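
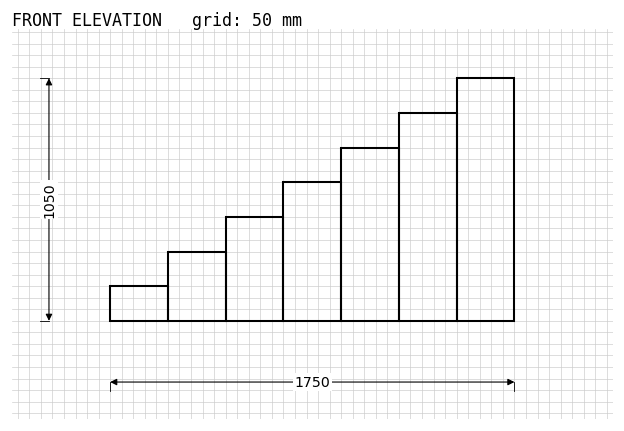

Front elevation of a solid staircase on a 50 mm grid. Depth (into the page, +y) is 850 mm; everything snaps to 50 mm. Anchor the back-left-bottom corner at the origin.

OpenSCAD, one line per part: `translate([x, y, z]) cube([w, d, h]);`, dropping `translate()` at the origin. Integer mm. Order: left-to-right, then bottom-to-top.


cube([250, 850, 150]);
translate([250, 0, 0]) cube([250, 850, 300]);
translate([500, 0, 0]) cube([250, 850, 450]);
translate([750, 0, 0]) cube([250, 850, 600]);
translate([1000, 0, 0]) cube([250, 850, 750]);
translate([1250, 0, 0]) cube([250, 850, 900]);
translate([1500, 0, 0]) cube([250, 850, 1050]);


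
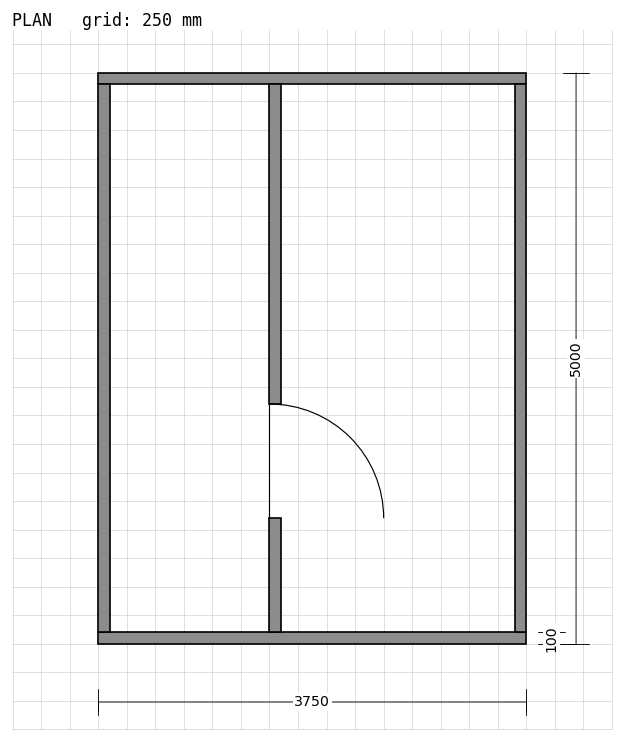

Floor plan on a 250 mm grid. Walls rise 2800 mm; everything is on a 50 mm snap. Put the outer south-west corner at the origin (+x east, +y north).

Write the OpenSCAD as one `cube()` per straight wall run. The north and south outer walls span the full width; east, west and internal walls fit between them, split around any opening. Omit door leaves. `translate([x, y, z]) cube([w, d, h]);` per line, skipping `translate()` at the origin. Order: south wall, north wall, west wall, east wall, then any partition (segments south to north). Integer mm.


cube([3750, 100, 2800]);
translate([0, 4900, 0]) cube([3750, 100, 2800]);
translate([0, 100, 0]) cube([100, 4800, 2800]);
translate([3650, 100, 0]) cube([100, 4800, 2800]);
translate([1500, 100, 0]) cube([100, 1000, 2800]);
translate([1500, 2100, 0]) cube([100, 2800, 2800]);


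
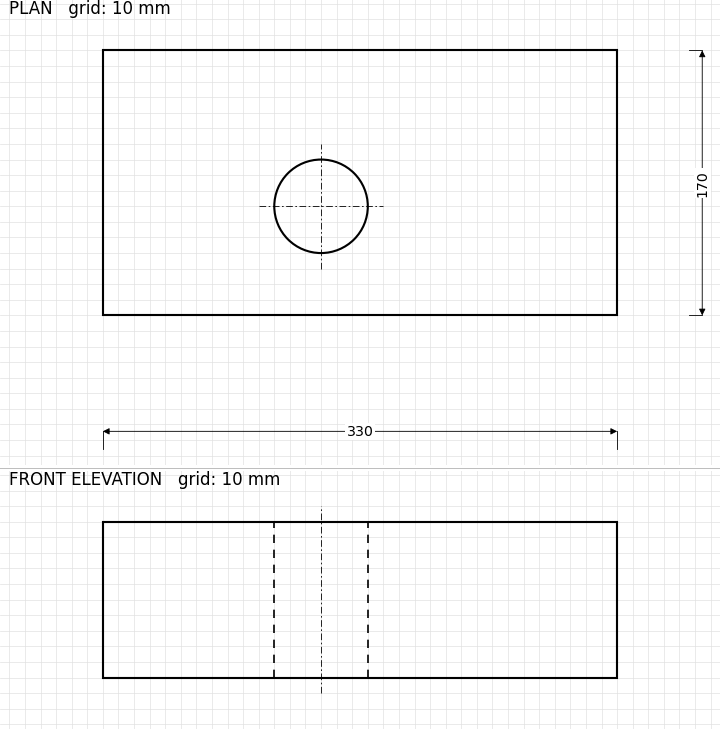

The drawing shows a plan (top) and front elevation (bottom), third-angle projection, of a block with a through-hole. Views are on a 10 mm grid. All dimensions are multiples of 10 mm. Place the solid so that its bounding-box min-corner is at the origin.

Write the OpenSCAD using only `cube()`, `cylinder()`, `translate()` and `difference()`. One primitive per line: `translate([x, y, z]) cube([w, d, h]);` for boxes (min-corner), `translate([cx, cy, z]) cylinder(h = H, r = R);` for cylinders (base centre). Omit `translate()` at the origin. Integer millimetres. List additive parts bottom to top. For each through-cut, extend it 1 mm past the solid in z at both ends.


difference() {
  cube([330, 170, 100]);
  translate([140, 70, -1]) cylinder(h = 102, r = 30);
}


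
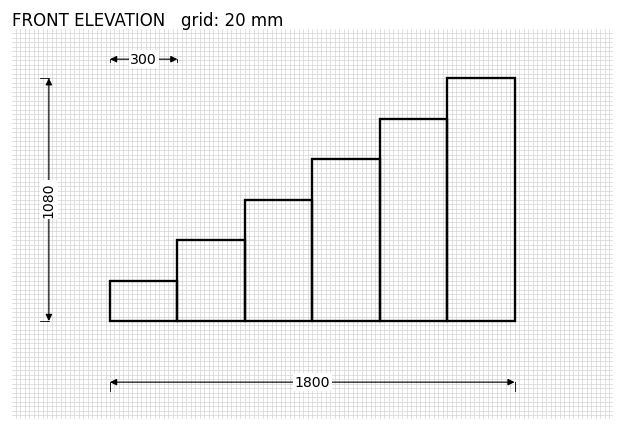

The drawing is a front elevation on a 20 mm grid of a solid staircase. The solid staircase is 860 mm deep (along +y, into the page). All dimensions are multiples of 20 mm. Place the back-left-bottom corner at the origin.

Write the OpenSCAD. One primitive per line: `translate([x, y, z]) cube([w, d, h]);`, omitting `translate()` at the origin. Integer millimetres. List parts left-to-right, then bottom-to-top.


cube([300, 860, 180]);
translate([300, 0, 0]) cube([300, 860, 360]);
translate([600, 0, 0]) cube([300, 860, 540]);
translate([900, 0, 0]) cube([300, 860, 720]);
translate([1200, 0, 0]) cube([300, 860, 900]);
translate([1500, 0, 0]) cube([300, 860, 1080]);


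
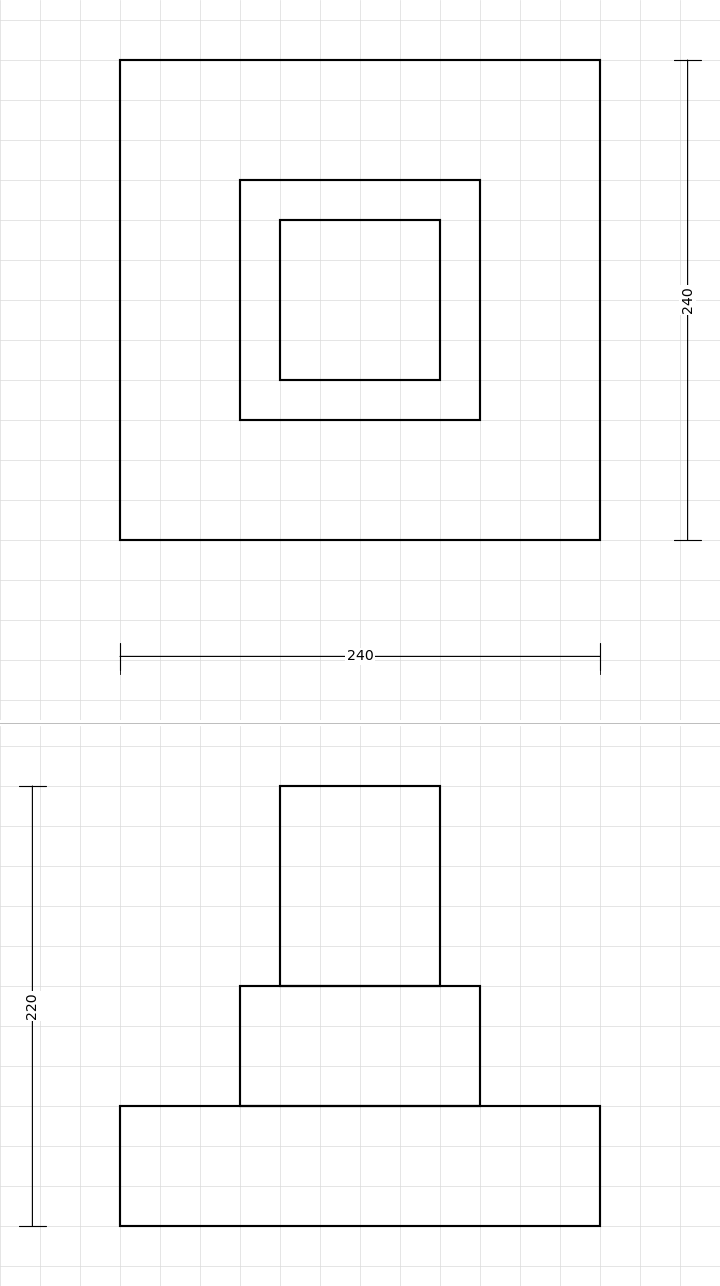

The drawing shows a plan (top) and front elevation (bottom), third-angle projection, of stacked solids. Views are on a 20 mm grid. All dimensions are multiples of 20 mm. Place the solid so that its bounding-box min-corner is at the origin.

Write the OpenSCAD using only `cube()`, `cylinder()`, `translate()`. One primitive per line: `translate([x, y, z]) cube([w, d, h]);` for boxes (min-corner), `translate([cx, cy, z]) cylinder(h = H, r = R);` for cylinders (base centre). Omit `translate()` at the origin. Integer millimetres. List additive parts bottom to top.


cube([240, 240, 60]);
translate([60, 60, 60]) cube([120, 120, 60]);
translate([80, 80, 120]) cube([80, 80, 100]);


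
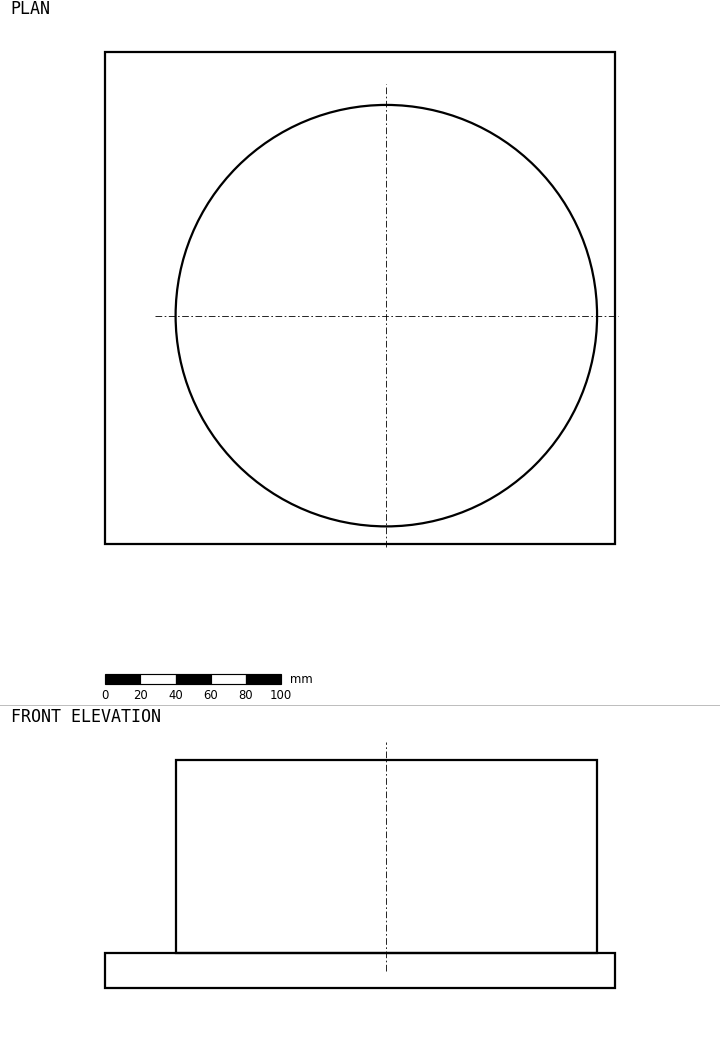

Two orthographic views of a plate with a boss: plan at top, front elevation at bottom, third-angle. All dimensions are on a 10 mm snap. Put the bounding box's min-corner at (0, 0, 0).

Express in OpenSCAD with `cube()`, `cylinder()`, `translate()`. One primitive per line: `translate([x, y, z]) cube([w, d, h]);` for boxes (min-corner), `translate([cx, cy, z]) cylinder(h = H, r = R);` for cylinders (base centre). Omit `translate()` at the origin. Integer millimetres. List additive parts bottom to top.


cube([290, 280, 20]);
translate([160, 130, 20]) cylinder(h = 110, r = 120);


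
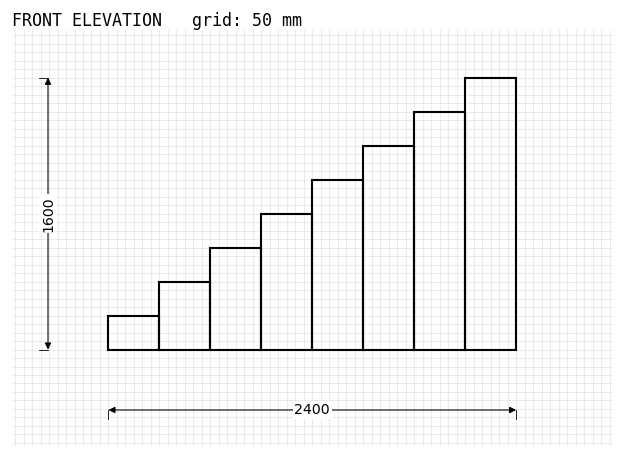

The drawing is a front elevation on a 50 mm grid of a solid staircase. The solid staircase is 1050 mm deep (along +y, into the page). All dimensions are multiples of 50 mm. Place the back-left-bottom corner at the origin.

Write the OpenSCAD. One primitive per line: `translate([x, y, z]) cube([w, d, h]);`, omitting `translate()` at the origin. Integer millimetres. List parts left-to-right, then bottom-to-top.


cube([300, 1050, 200]);
translate([300, 0, 0]) cube([300, 1050, 400]);
translate([600, 0, 0]) cube([300, 1050, 600]);
translate([900, 0, 0]) cube([300, 1050, 800]);
translate([1200, 0, 0]) cube([300, 1050, 1000]);
translate([1500, 0, 0]) cube([300, 1050, 1200]);
translate([1800, 0, 0]) cube([300, 1050, 1400]);
translate([2100, 0, 0]) cube([300, 1050, 1600]);


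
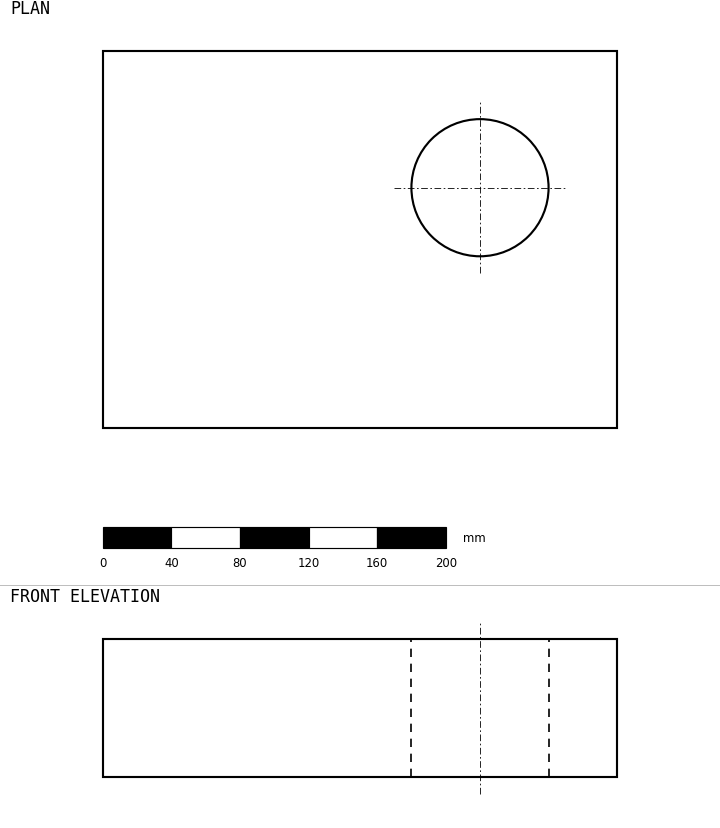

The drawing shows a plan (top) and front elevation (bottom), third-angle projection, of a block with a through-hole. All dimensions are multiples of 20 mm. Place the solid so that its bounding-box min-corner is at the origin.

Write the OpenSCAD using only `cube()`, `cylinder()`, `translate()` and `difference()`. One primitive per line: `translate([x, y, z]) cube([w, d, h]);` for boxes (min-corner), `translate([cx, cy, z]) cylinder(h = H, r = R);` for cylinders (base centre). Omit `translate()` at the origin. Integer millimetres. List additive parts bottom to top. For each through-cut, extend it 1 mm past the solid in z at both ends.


difference() {
  cube([300, 220, 80]);
  translate([220, 140, -1]) cylinder(h = 82, r = 40);
}


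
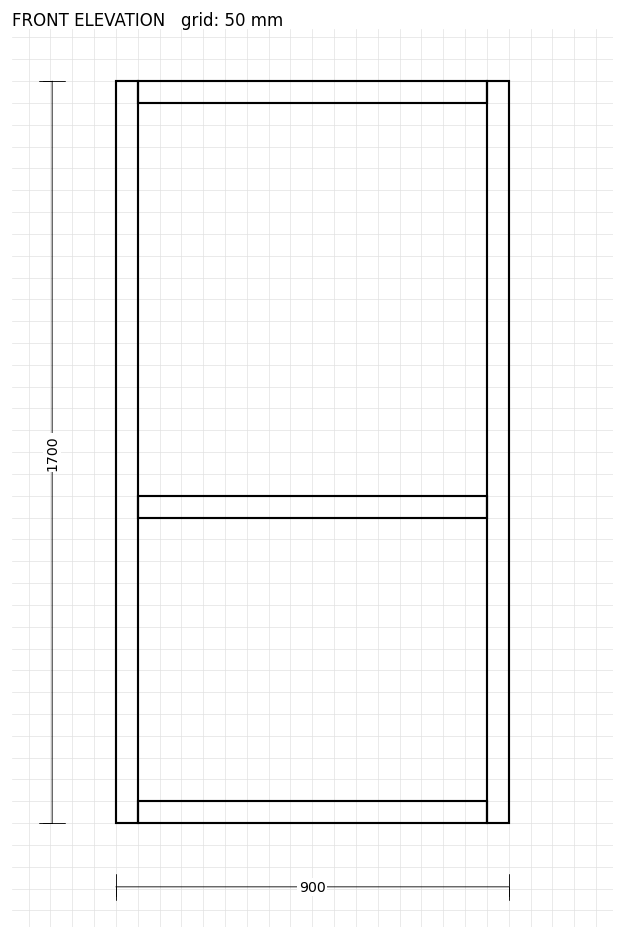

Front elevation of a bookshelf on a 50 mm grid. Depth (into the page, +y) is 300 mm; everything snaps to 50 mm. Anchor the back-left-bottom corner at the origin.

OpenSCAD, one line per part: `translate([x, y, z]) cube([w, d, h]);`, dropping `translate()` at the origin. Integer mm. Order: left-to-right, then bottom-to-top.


cube([50, 300, 1700]);
translate([50, 0, 0]) cube([800, 300, 50]);
translate([50, 0, 700]) cube([800, 300, 50]);
translate([50, 0, 1650]) cube([800, 300, 50]);
translate([850, 0, 0]) cube([50, 300, 1700]);


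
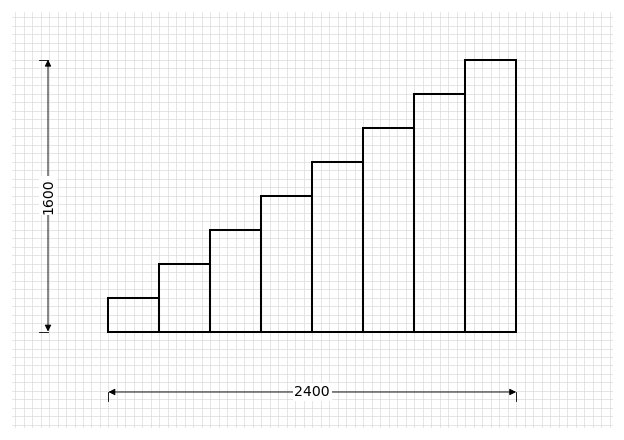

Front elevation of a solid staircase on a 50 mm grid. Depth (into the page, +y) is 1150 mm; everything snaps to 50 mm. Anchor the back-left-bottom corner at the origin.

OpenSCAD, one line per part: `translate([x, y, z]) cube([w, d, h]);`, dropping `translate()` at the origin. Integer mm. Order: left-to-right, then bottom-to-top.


cube([300, 1150, 200]);
translate([300, 0, 0]) cube([300, 1150, 400]);
translate([600, 0, 0]) cube([300, 1150, 600]);
translate([900, 0, 0]) cube([300, 1150, 800]);
translate([1200, 0, 0]) cube([300, 1150, 1000]);
translate([1500, 0, 0]) cube([300, 1150, 1200]);
translate([1800, 0, 0]) cube([300, 1150, 1400]);
translate([2100, 0, 0]) cube([300, 1150, 1600]);


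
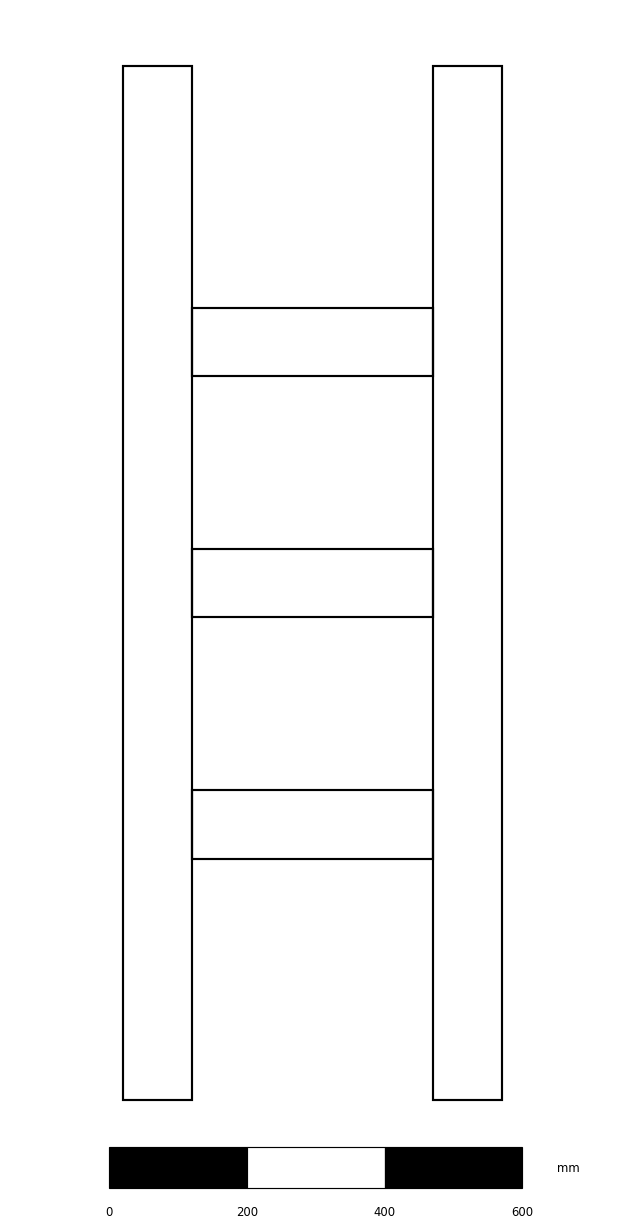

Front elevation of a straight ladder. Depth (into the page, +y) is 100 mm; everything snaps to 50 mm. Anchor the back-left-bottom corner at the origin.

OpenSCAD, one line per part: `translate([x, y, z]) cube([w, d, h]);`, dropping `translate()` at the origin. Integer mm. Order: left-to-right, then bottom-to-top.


cube([100, 100, 1500]);
translate([100, 0, 350]) cube([350, 100, 100]);
translate([100, 0, 700]) cube([350, 100, 100]);
translate([100, 0, 1050]) cube([350, 100, 100]);
translate([450, 0, 0]) cube([100, 100, 1500]);


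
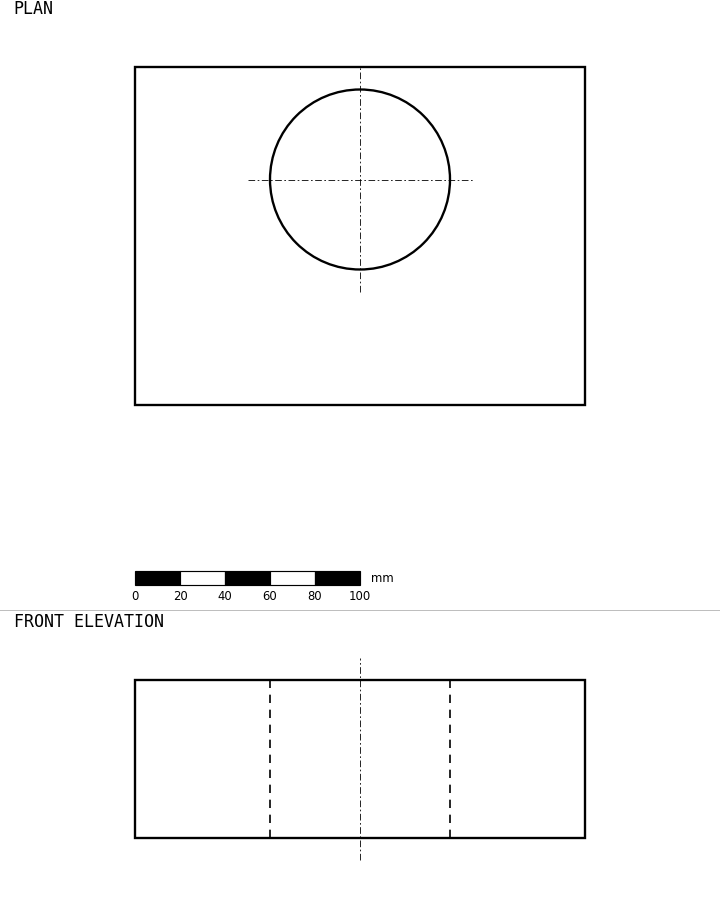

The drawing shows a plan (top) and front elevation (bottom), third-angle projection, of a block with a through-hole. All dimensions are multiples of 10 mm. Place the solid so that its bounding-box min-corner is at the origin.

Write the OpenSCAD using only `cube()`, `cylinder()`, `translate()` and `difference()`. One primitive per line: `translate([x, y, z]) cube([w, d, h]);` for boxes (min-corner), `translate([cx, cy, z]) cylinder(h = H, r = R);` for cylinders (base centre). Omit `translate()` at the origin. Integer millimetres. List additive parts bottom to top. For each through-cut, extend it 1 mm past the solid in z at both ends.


difference() {
  cube([200, 150, 70]);
  translate([100, 100, -1]) cylinder(h = 72, r = 40);
}


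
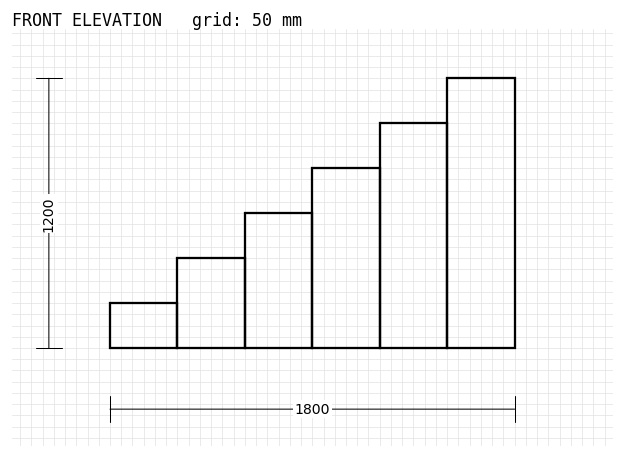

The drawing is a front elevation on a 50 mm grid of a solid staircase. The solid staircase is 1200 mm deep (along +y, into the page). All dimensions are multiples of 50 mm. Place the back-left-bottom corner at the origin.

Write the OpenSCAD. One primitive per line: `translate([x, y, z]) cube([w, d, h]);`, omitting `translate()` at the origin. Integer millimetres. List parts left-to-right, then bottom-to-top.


cube([300, 1200, 200]);
translate([300, 0, 0]) cube([300, 1200, 400]);
translate([600, 0, 0]) cube([300, 1200, 600]);
translate([900, 0, 0]) cube([300, 1200, 800]);
translate([1200, 0, 0]) cube([300, 1200, 1000]);
translate([1500, 0, 0]) cube([300, 1200, 1200]);


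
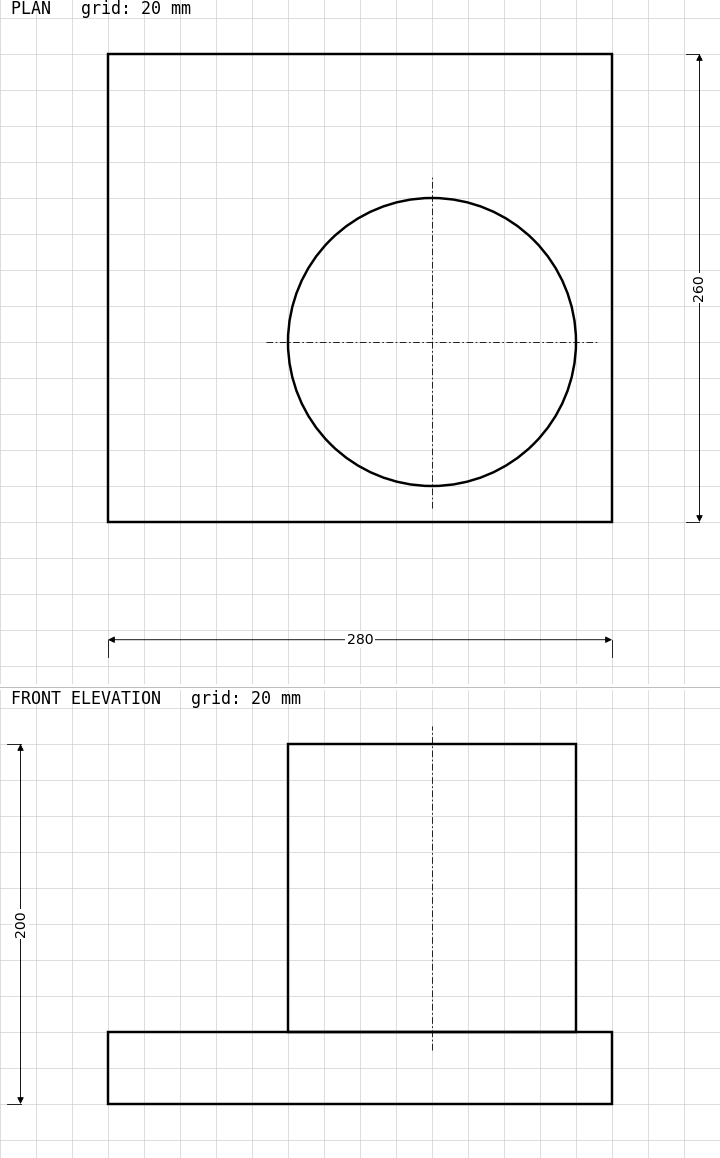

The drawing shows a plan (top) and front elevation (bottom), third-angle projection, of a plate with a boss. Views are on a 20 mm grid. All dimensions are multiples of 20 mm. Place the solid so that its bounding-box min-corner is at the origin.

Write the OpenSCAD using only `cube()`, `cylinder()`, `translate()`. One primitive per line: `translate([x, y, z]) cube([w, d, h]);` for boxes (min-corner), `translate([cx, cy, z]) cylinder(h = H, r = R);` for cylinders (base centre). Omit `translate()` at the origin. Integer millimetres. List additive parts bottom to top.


cube([280, 260, 40]);
translate([180, 100, 40]) cylinder(h = 160, r = 80);


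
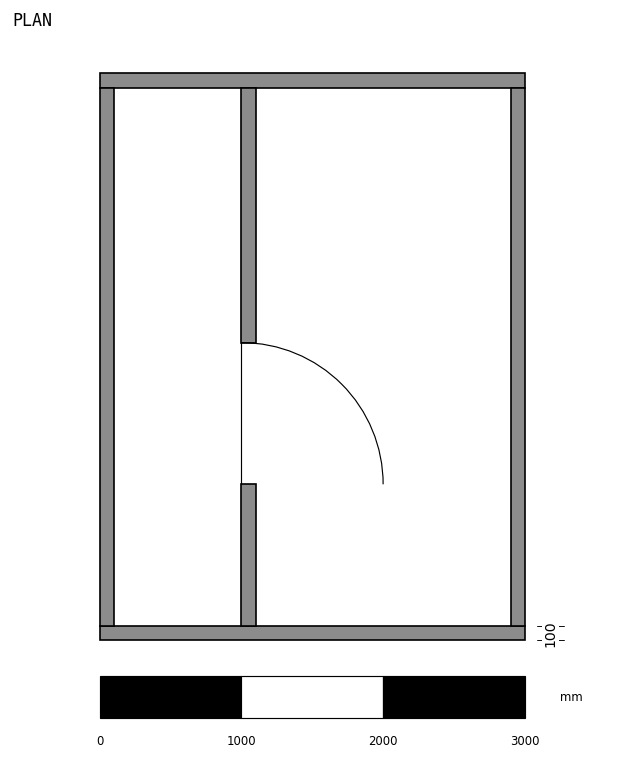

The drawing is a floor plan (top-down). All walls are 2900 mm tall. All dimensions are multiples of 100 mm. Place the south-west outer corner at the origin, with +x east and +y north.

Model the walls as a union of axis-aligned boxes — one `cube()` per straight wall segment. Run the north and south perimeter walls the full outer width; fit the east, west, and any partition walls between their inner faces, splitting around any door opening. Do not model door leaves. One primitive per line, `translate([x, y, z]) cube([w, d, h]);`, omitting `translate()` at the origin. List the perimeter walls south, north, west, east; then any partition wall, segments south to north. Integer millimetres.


cube([3000, 100, 2900]);
translate([0, 3900, 0]) cube([3000, 100, 2900]);
translate([0, 100, 0]) cube([100, 3800, 2900]);
translate([2900, 100, 0]) cube([100, 3800, 2900]);
translate([1000, 100, 0]) cube([100, 1000, 2900]);
translate([1000, 2100, 0]) cube([100, 1800, 2900]);


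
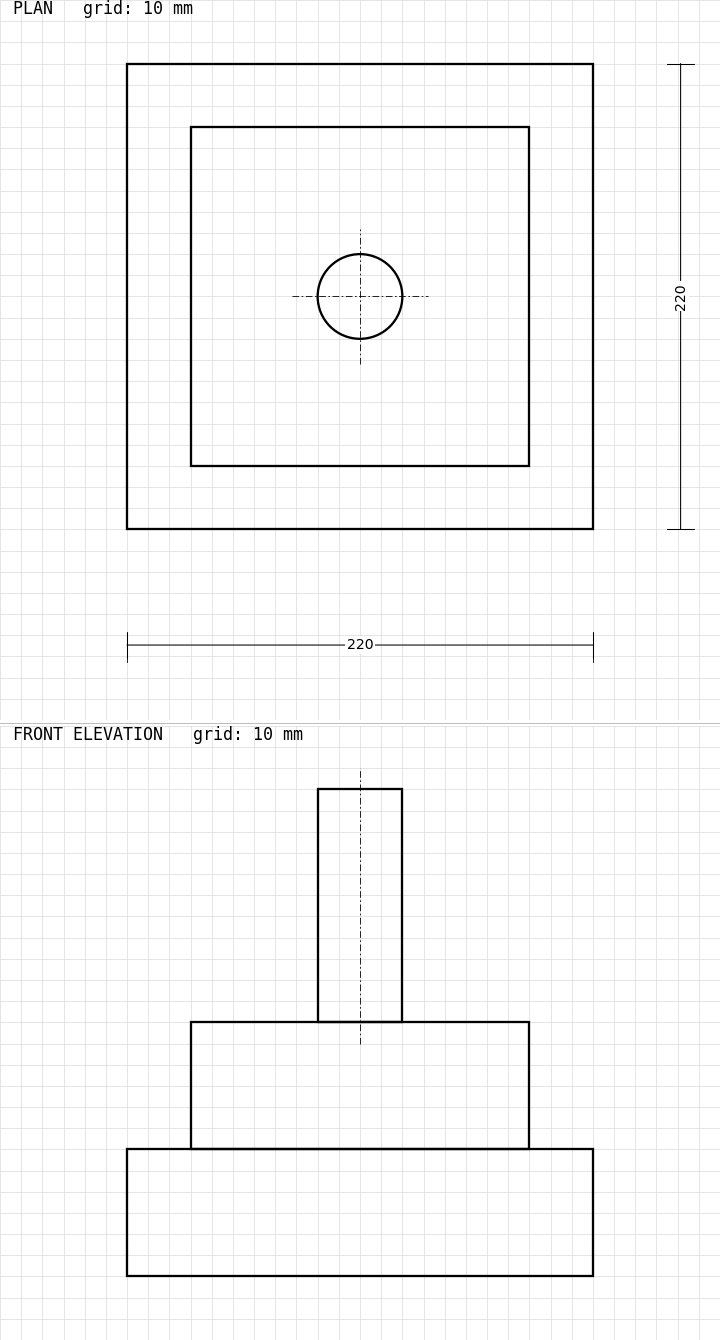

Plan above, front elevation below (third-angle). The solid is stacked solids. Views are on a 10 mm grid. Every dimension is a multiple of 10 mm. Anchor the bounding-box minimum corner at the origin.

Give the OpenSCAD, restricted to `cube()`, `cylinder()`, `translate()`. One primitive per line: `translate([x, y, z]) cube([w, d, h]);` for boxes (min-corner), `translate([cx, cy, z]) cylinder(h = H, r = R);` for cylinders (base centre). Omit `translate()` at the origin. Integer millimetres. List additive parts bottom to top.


cube([220, 220, 60]);
translate([30, 30, 60]) cube([160, 160, 60]);
translate([110, 110, 120]) cylinder(h = 110, r = 20);


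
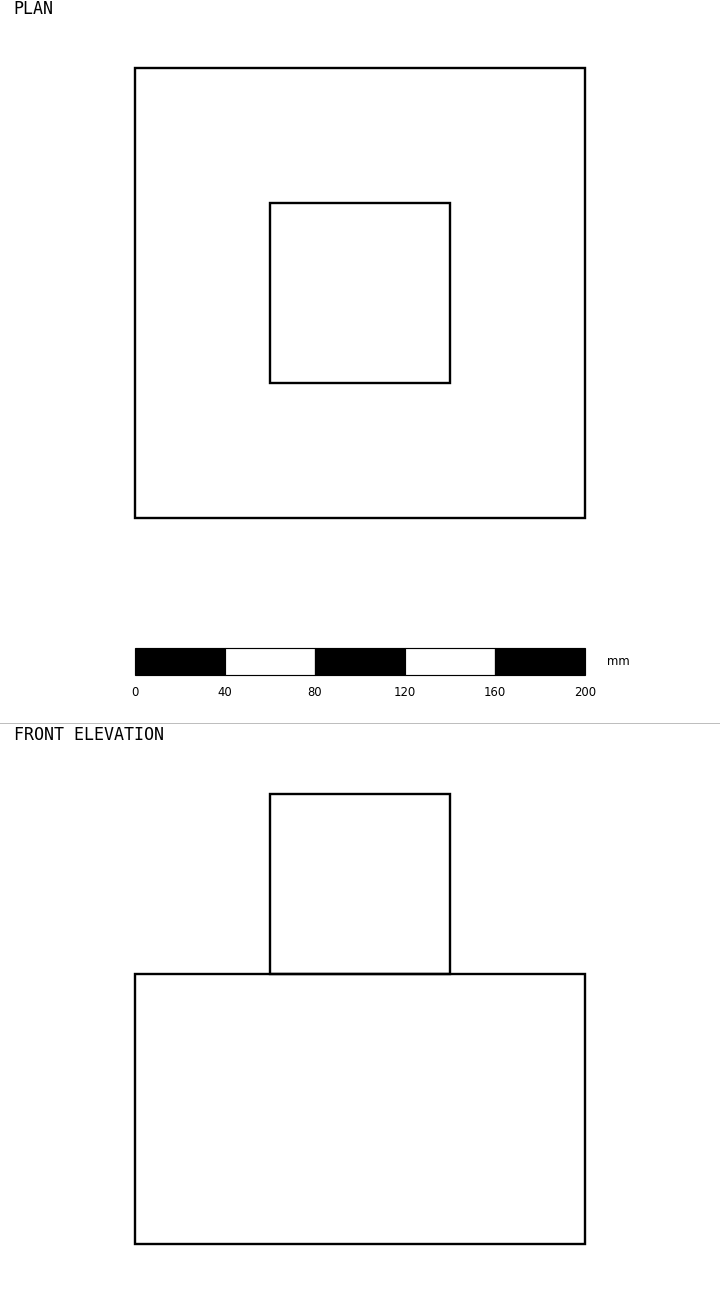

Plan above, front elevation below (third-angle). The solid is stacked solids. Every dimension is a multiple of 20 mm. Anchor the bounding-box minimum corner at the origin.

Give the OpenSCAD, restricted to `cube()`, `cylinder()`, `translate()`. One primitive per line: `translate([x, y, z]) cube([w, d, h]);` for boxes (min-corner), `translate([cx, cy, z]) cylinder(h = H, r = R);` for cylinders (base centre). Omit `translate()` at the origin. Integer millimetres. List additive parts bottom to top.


cube([200, 200, 120]);
translate([60, 60, 120]) cube([80, 80, 80]);


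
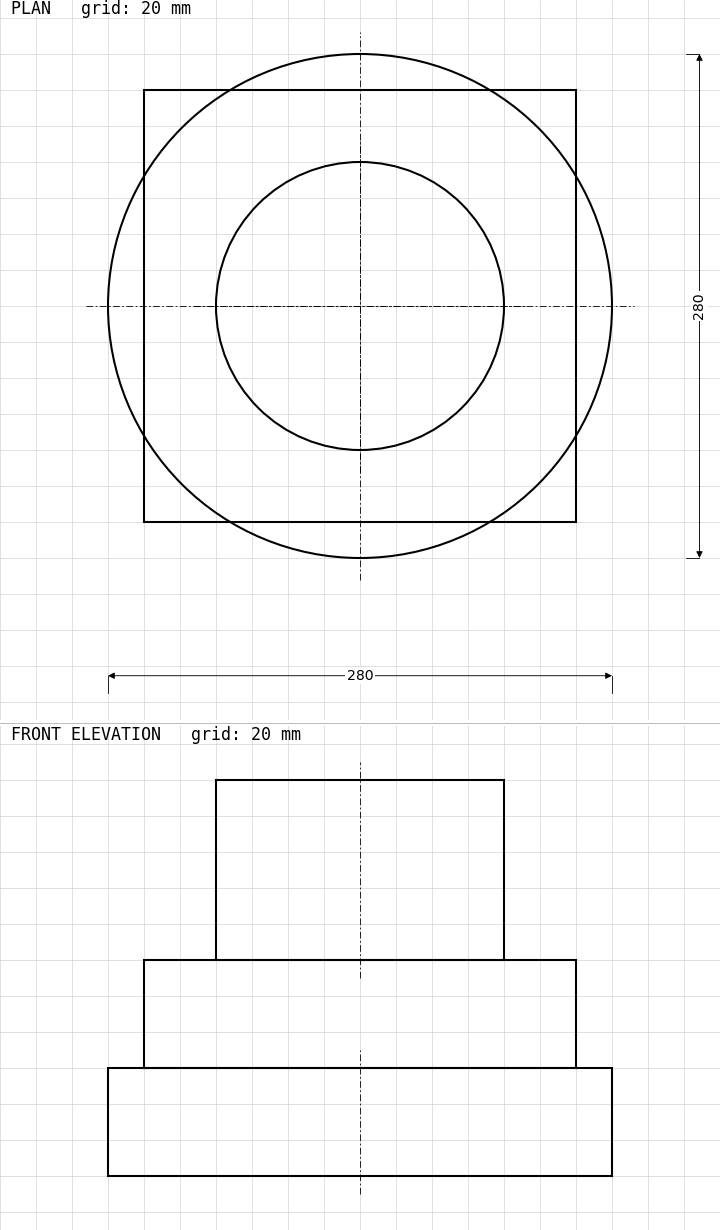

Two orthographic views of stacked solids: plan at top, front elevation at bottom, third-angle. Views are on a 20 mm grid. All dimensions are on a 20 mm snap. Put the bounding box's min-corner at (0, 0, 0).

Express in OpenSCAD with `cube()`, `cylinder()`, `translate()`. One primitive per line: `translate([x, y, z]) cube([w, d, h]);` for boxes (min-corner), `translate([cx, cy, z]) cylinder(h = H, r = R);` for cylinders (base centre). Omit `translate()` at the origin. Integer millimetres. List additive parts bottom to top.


translate([140, 140, 0]) cylinder(h = 60, r = 140);
translate([20, 20, 60]) cube([240, 240, 60]);
translate([140, 140, 120]) cylinder(h = 100, r = 80);


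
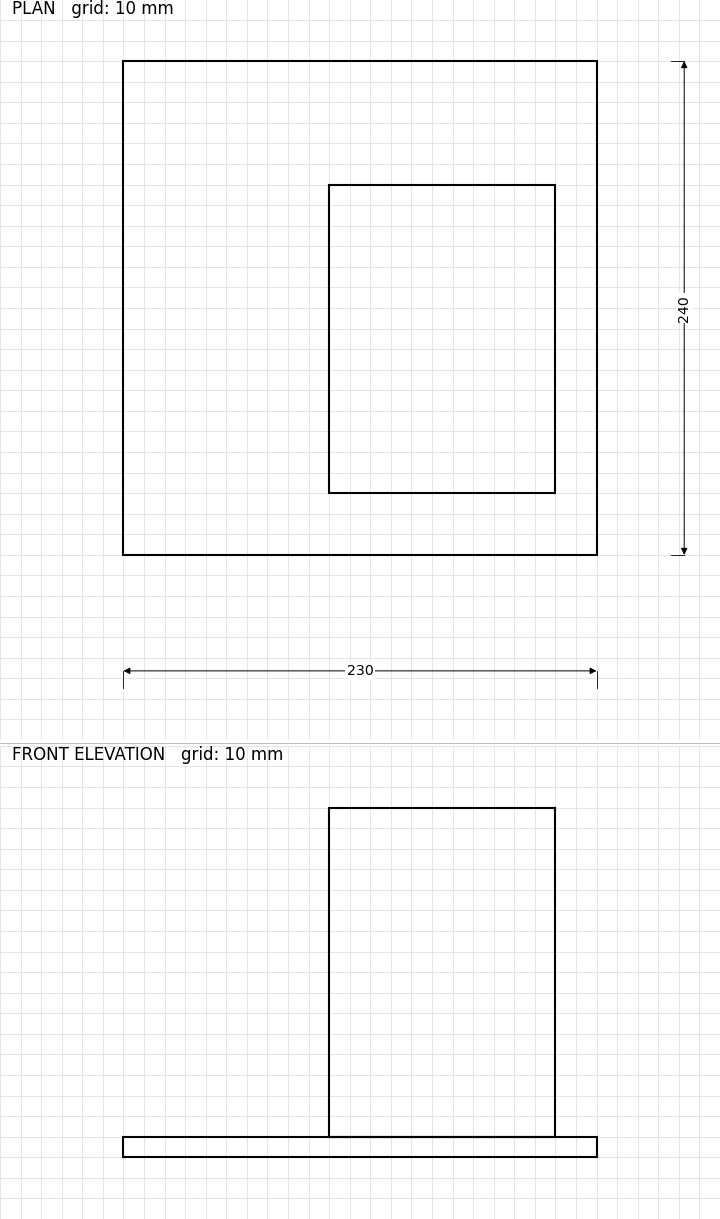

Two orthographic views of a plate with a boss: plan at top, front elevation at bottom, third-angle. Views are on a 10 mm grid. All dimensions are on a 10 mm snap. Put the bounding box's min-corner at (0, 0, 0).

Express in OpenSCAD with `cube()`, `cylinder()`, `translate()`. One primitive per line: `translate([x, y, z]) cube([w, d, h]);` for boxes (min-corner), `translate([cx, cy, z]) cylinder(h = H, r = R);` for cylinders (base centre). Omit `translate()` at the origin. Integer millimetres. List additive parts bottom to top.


cube([230, 240, 10]);
translate([100, 30, 10]) cube([110, 150, 160]);


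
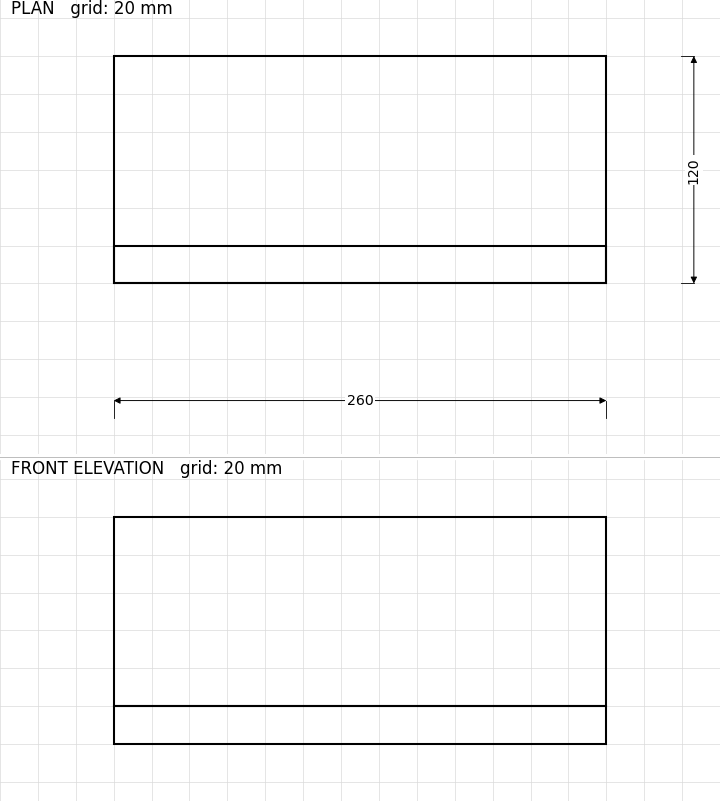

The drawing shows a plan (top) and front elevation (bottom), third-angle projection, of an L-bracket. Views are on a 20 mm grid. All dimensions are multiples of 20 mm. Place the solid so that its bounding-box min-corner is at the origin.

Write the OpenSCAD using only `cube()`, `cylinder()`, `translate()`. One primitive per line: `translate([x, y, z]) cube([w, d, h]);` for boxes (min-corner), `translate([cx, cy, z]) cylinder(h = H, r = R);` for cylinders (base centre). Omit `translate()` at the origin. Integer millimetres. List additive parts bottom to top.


cube([260, 120, 20]);
translate([0, 0, 20]) cube([260, 20, 100]);


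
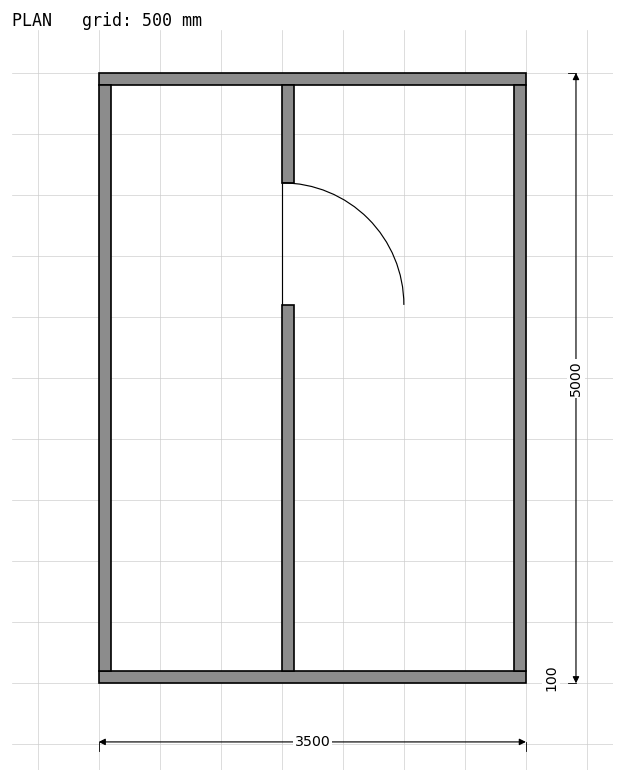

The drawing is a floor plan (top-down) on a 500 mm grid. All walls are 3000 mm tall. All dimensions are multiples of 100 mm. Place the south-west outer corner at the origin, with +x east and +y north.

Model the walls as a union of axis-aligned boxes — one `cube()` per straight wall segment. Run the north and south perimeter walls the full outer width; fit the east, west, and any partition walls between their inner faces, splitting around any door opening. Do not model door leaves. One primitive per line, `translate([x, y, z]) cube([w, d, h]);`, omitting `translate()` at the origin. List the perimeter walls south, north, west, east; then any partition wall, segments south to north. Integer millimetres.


cube([3500, 100, 3000]);
translate([0, 4900, 0]) cube([3500, 100, 3000]);
translate([0, 100, 0]) cube([100, 4800, 3000]);
translate([3400, 100, 0]) cube([100, 4800, 3000]);
translate([1500, 100, 0]) cube([100, 3000, 3000]);
translate([1500, 4100, 0]) cube([100, 800, 3000]);


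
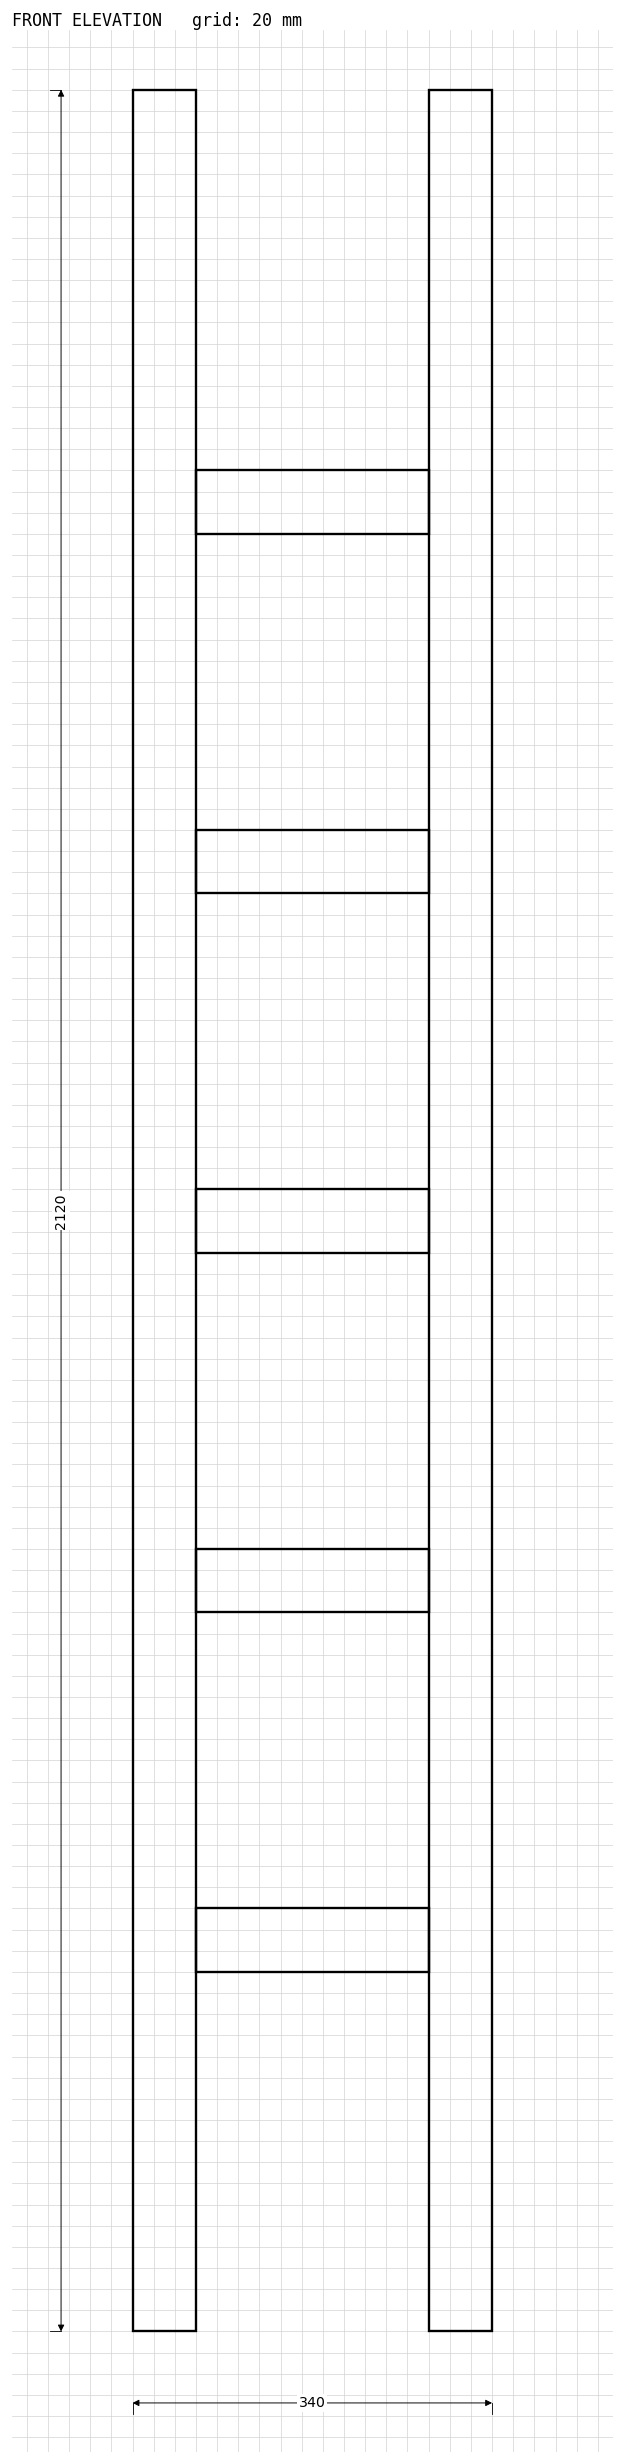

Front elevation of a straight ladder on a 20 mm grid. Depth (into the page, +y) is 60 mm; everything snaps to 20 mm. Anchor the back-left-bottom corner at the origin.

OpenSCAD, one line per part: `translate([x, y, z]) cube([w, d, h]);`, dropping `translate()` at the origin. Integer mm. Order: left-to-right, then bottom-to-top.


cube([60, 60, 2120]);
translate([60, 0, 340]) cube([220, 60, 60]);
translate([60, 0, 680]) cube([220, 60, 60]);
translate([60, 0, 1020]) cube([220, 60, 60]);
translate([60, 0, 1360]) cube([220, 60, 60]);
translate([60, 0, 1700]) cube([220, 60, 60]);
translate([280, 0, 0]) cube([60, 60, 2120]);


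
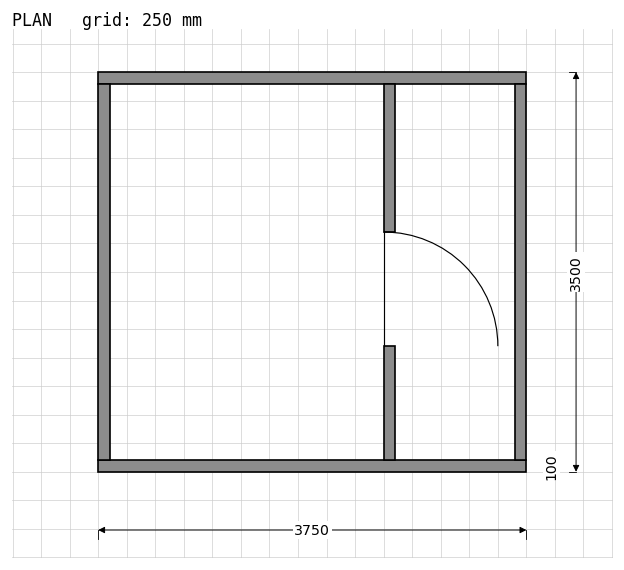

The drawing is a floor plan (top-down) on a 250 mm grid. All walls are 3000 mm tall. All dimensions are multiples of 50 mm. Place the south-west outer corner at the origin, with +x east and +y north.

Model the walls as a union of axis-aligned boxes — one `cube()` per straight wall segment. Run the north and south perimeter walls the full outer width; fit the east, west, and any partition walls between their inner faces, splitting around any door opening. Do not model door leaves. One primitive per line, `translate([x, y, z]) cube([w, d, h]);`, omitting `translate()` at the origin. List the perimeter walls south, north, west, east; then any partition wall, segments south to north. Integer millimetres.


cube([3750, 100, 3000]);
translate([0, 3400, 0]) cube([3750, 100, 3000]);
translate([0, 100, 0]) cube([100, 3300, 3000]);
translate([3650, 100, 0]) cube([100, 3300, 3000]);
translate([2500, 100, 0]) cube([100, 1000, 3000]);
translate([2500, 2100, 0]) cube([100, 1300, 3000]);


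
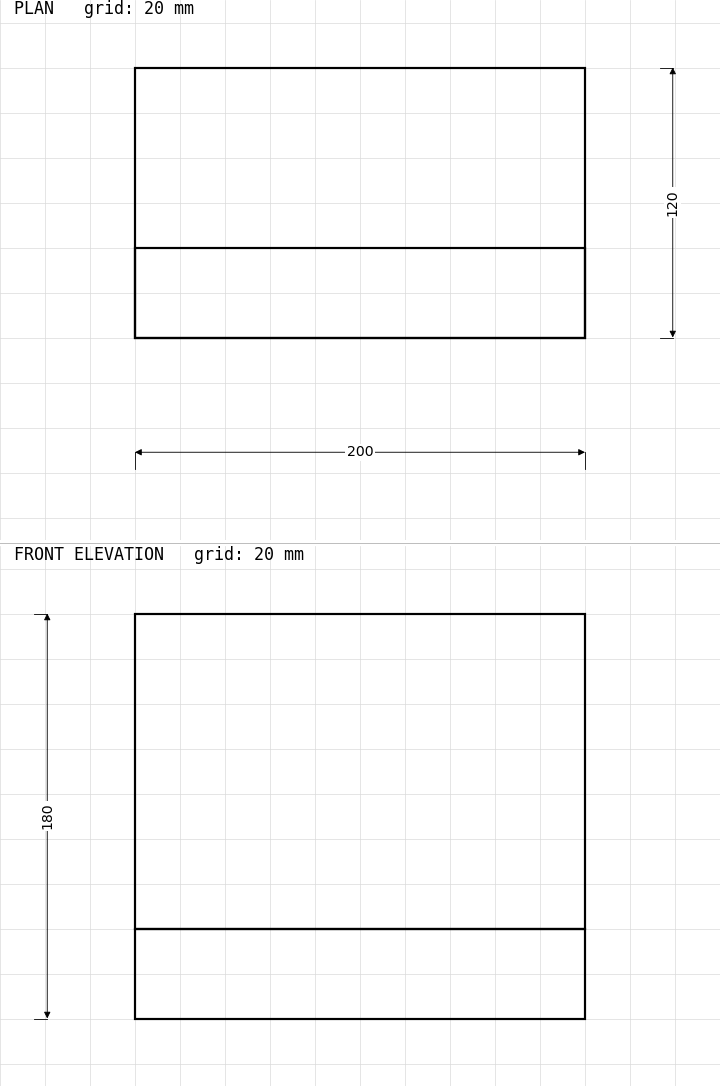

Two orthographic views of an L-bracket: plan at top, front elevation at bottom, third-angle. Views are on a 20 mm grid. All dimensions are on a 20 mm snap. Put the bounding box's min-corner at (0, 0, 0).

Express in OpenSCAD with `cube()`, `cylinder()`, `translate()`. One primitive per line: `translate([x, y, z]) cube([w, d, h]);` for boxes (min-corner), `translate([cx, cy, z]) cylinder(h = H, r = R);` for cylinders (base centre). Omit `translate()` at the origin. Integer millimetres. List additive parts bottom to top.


cube([200, 120, 40]);
translate([0, 0, 40]) cube([200, 40, 140]);


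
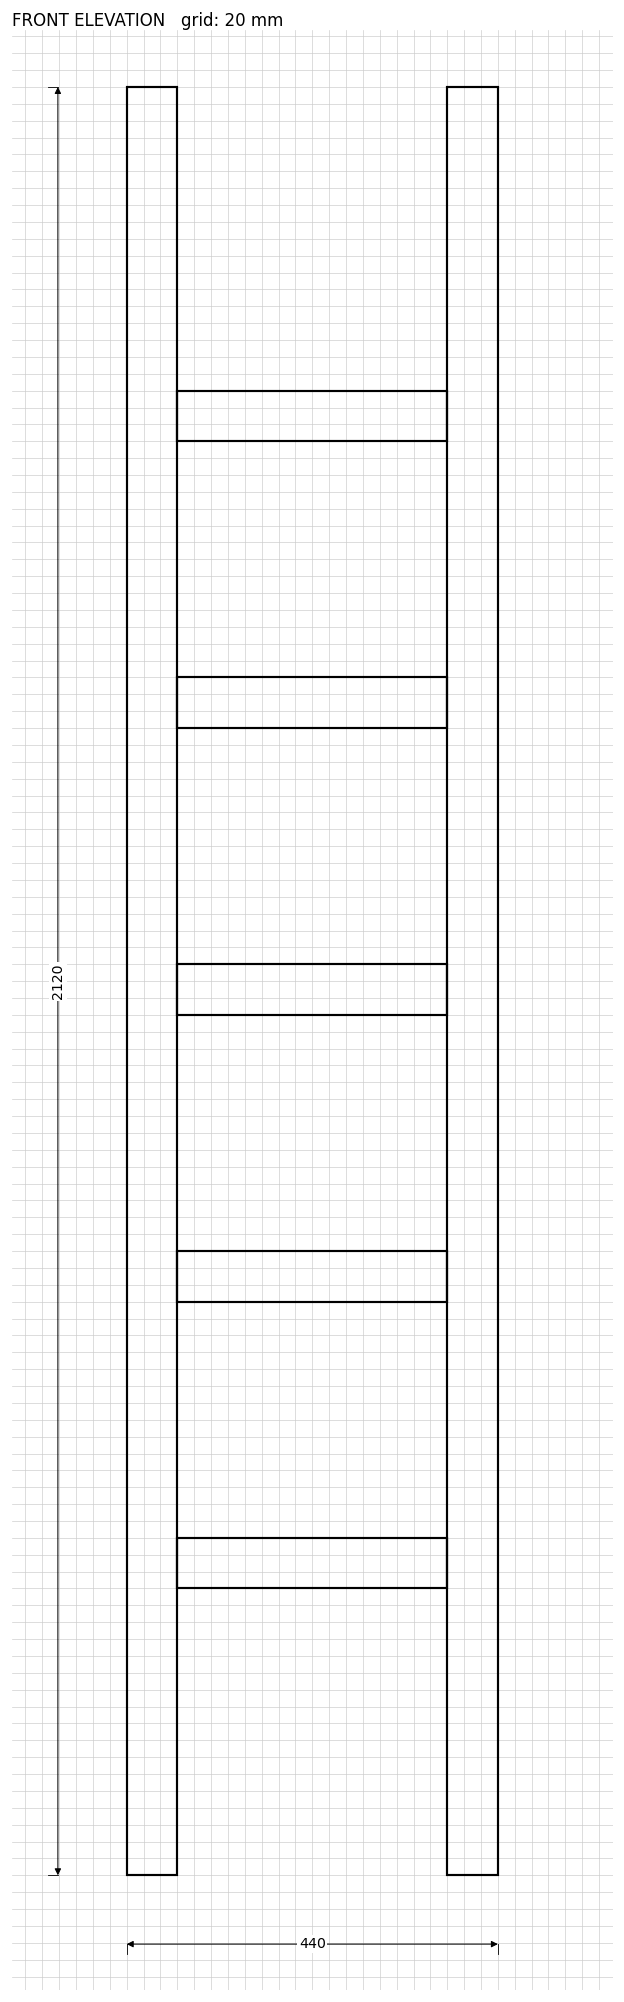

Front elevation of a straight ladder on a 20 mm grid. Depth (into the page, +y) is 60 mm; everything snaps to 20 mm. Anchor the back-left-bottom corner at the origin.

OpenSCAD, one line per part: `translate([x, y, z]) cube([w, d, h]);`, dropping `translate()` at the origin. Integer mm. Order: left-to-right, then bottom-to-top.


cube([60, 60, 2120]);
translate([60, 0, 340]) cube([320, 60, 60]);
translate([60, 0, 680]) cube([320, 60, 60]);
translate([60, 0, 1020]) cube([320, 60, 60]);
translate([60, 0, 1360]) cube([320, 60, 60]);
translate([60, 0, 1700]) cube([320, 60, 60]);
translate([380, 0, 0]) cube([60, 60, 2120]);


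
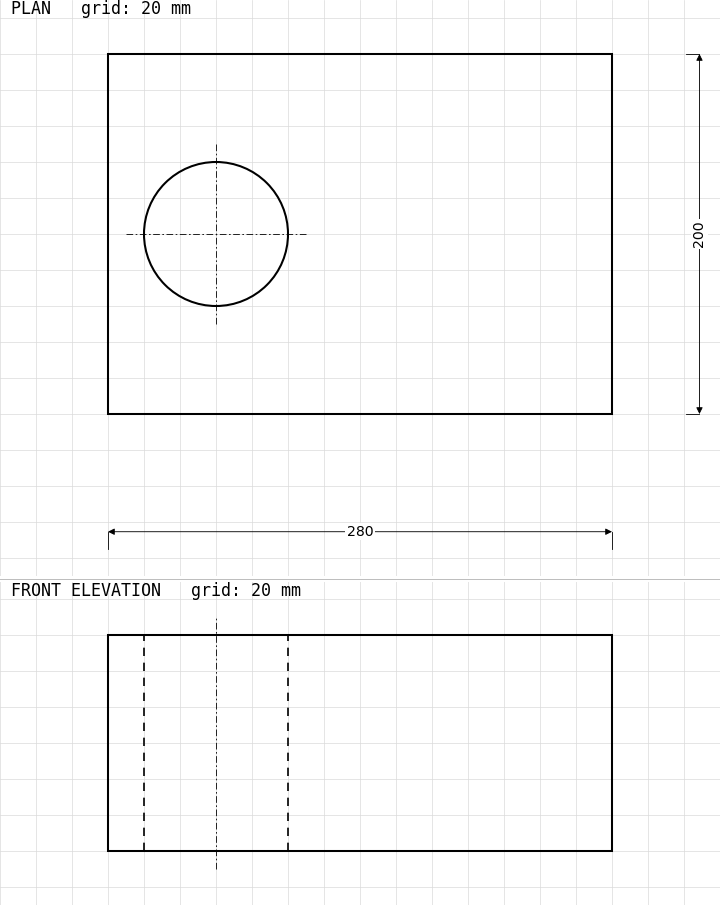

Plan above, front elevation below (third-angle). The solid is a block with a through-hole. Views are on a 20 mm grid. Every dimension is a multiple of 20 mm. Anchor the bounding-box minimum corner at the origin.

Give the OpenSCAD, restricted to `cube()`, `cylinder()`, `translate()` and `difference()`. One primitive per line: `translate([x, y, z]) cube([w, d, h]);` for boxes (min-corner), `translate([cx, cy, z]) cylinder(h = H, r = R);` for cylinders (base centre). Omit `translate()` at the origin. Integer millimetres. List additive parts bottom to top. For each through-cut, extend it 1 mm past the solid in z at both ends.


difference() {
  cube([280, 200, 120]);
  translate([60, 100, -1]) cylinder(h = 122, r = 40);
}


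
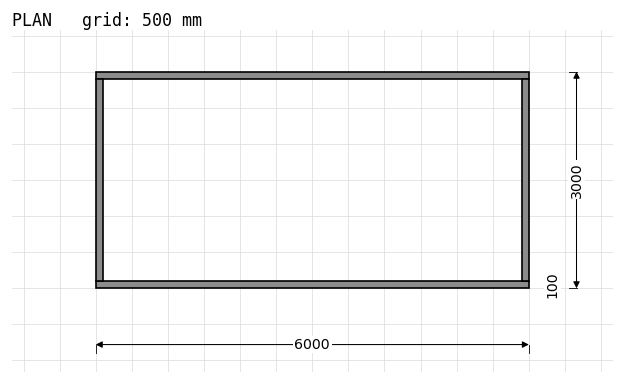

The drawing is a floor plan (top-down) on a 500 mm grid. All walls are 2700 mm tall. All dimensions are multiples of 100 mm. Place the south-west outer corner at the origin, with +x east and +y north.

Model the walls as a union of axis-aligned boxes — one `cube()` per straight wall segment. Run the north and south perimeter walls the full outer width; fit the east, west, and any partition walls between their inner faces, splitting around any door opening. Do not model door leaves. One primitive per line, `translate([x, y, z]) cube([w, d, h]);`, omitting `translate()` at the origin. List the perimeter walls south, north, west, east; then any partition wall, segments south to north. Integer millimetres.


cube([6000, 100, 2700]);
translate([0, 2900, 0]) cube([6000, 100, 2700]);
translate([0, 100, 0]) cube([100, 2800, 2700]);
translate([5900, 100, 0]) cube([100, 2800, 2700]);


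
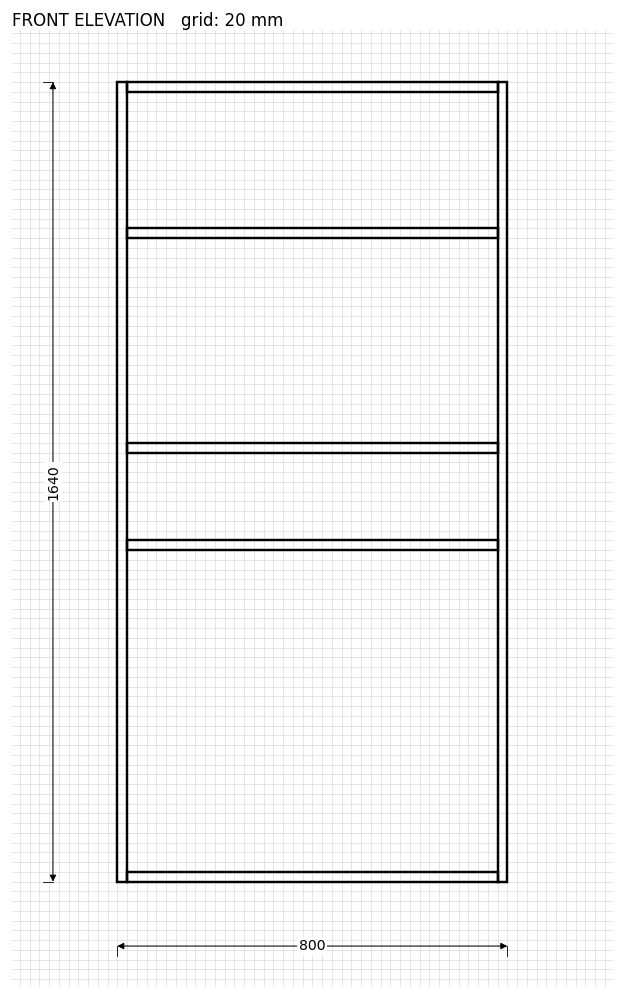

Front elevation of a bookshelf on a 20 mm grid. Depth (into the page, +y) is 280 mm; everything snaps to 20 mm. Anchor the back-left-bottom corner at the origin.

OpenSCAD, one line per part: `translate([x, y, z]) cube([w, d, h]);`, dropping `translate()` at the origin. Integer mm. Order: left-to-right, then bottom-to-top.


cube([20, 280, 1640]);
translate([20, 0, 0]) cube([760, 280, 20]);
translate([20, 0, 680]) cube([760, 280, 20]);
translate([20, 0, 880]) cube([760, 280, 20]);
translate([20, 0, 1320]) cube([760, 280, 20]);
translate([20, 0, 1620]) cube([760, 280, 20]);
translate([780, 0, 0]) cube([20, 280, 1640]);


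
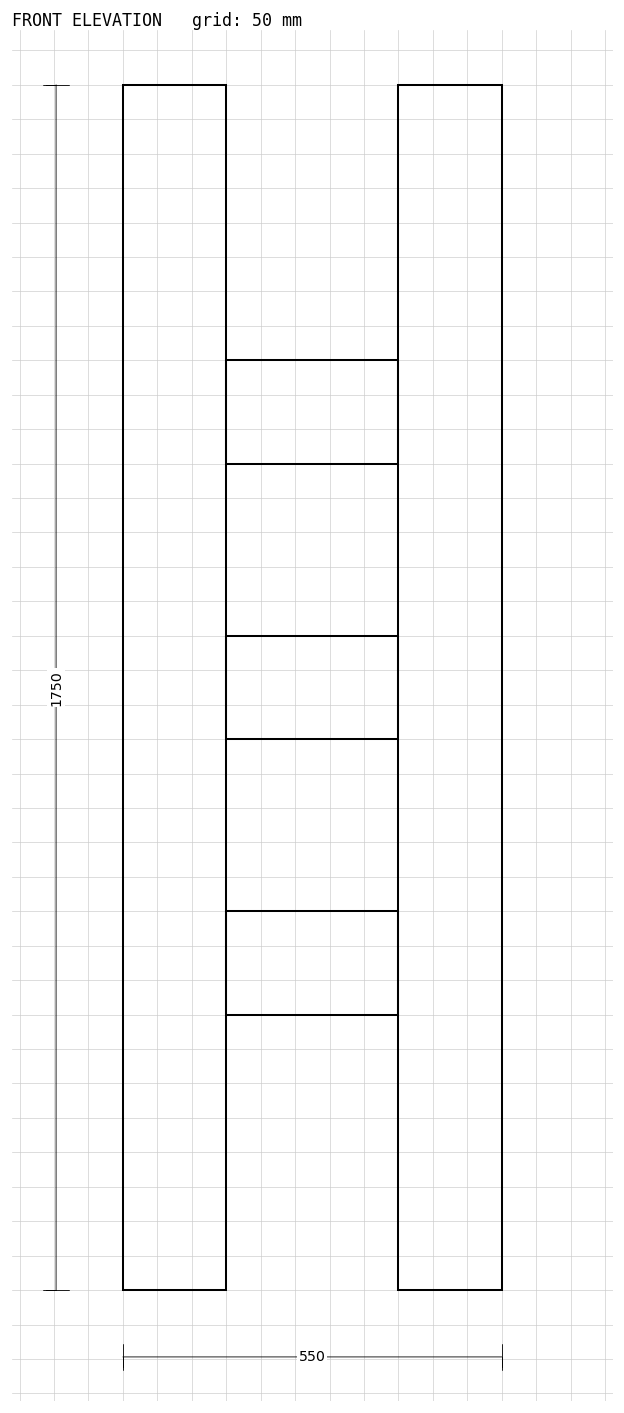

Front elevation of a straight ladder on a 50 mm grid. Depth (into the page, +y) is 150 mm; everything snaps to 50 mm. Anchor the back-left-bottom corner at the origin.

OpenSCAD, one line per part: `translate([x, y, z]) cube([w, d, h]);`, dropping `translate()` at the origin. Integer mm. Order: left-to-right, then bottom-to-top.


cube([150, 150, 1750]);
translate([150, 0, 400]) cube([250, 150, 150]);
translate([150, 0, 800]) cube([250, 150, 150]);
translate([150, 0, 1200]) cube([250, 150, 150]);
translate([400, 0, 0]) cube([150, 150, 1750]);


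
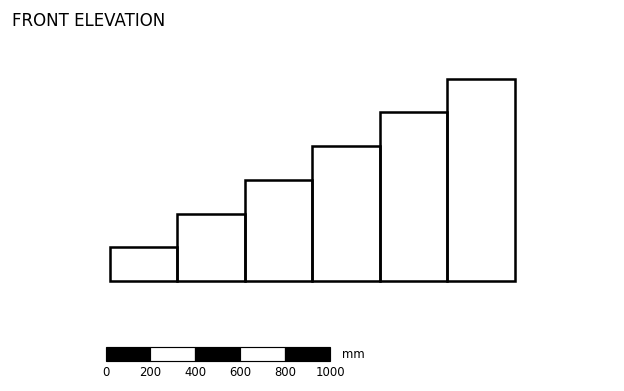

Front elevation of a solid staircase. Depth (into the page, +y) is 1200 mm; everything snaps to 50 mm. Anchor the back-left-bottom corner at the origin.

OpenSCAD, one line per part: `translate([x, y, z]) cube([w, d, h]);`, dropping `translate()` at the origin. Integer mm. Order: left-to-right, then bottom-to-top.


cube([300, 1200, 150]);
translate([300, 0, 0]) cube([300, 1200, 300]);
translate([600, 0, 0]) cube([300, 1200, 450]);
translate([900, 0, 0]) cube([300, 1200, 600]);
translate([1200, 0, 0]) cube([300, 1200, 750]);
translate([1500, 0, 0]) cube([300, 1200, 900]);


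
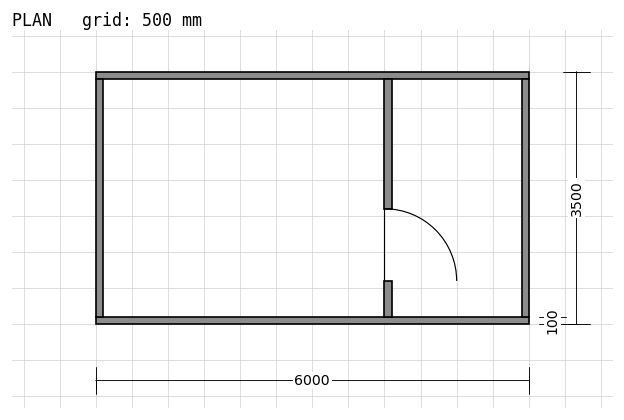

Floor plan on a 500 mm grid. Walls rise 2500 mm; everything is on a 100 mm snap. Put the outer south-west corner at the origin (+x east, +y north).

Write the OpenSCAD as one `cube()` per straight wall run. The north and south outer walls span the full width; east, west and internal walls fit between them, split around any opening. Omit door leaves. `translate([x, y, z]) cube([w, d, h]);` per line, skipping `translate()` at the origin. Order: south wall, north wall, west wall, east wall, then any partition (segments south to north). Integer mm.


cube([6000, 100, 2500]);
translate([0, 3400, 0]) cube([6000, 100, 2500]);
translate([0, 100, 0]) cube([100, 3300, 2500]);
translate([5900, 100, 0]) cube([100, 3300, 2500]);
translate([4000, 100, 0]) cube([100, 500, 2500]);
translate([4000, 1600, 0]) cube([100, 1800, 2500]);


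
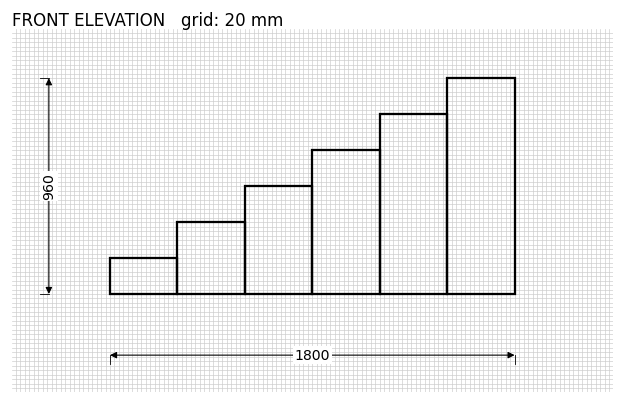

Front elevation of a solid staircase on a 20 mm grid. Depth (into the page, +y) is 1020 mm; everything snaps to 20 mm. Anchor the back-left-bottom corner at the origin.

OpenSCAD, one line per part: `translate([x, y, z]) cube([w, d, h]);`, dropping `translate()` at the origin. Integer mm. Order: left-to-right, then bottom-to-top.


cube([300, 1020, 160]);
translate([300, 0, 0]) cube([300, 1020, 320]);
translate([600, 0, 0]) cube([300, 1020, 480]);
translate([900, 0, 0]) cube([300, 1020, 640]);
translate([1200, 0, 0]) cube([300, 1020, 800]);
translate([1500, 0, 0]) cube([300, 1020, 960]);


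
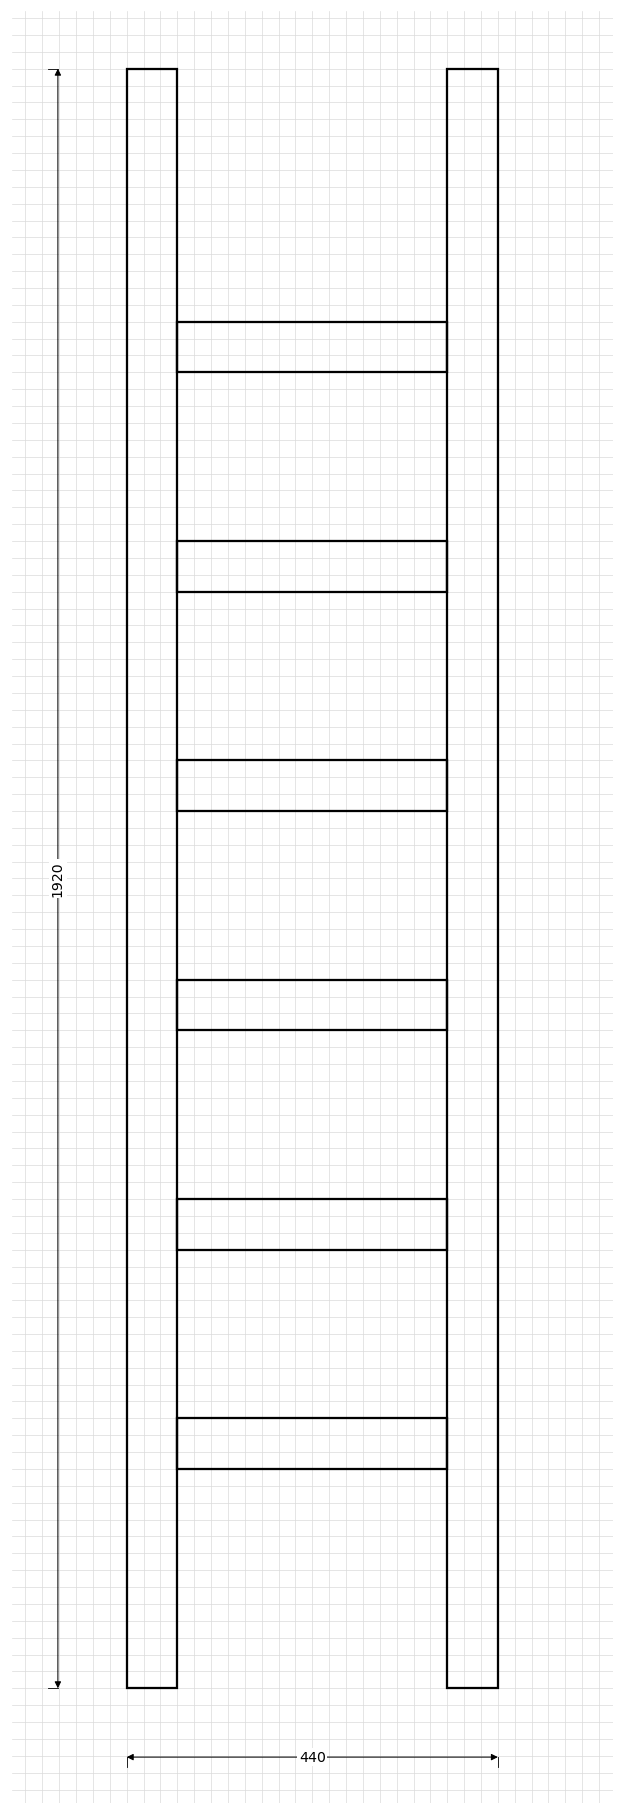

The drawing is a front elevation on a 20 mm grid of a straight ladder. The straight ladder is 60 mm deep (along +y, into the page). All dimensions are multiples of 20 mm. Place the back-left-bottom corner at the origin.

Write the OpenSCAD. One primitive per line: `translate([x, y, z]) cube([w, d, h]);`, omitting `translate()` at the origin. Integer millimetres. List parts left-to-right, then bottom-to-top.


cube([60, 60, 1920]);
translate([60, 0, 260]) cube([320, 60, 60]);
translate([60, 0, 520]) cube([320, 60, 60]);
translate([60, 0, 780]) cube([320, 60, 60]);
translate([60, 0, 1040]) cube([320, 60, 60]);
translate([60, 0, 1300]) cube([320, 60, 60]);
translate([60, 0, 1560]) cube([320, 60, 60]);
translate([380, 0, 0]) cube([60, 60, 1920]);


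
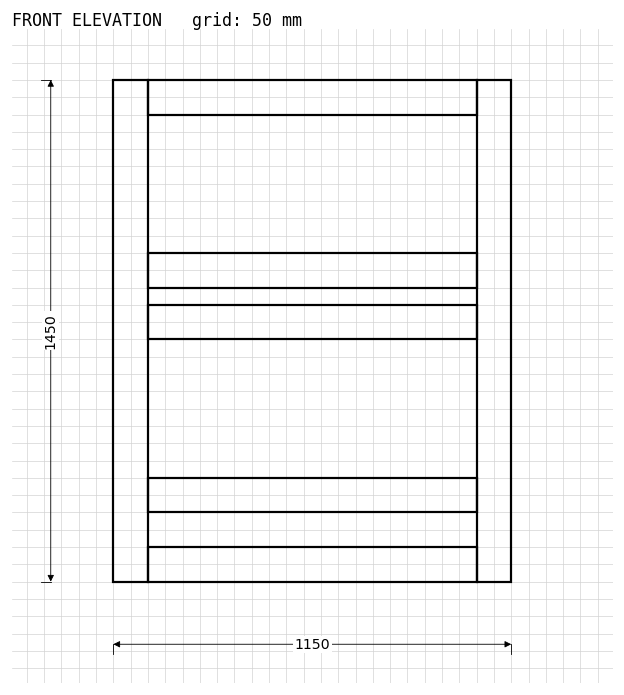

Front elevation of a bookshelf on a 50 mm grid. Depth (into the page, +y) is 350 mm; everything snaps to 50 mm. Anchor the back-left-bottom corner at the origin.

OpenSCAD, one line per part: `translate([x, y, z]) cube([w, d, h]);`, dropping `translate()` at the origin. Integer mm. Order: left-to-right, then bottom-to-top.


cube([100, 350, 1450]);
translate([100, 0, 0]) cube([950, 350, 100]);
translate([100, 0, 200]) cube([950, 350, 100]);
translate([100, 0, 700]) cube([950, 350, 100]);
translate([100, 0, 850]) cube([950, 350, 100]);
translate([100, 0, 1350]) cube([950, 350, 100]);
translate([1050, 0, 0]) cube([100, 350, 1450]);


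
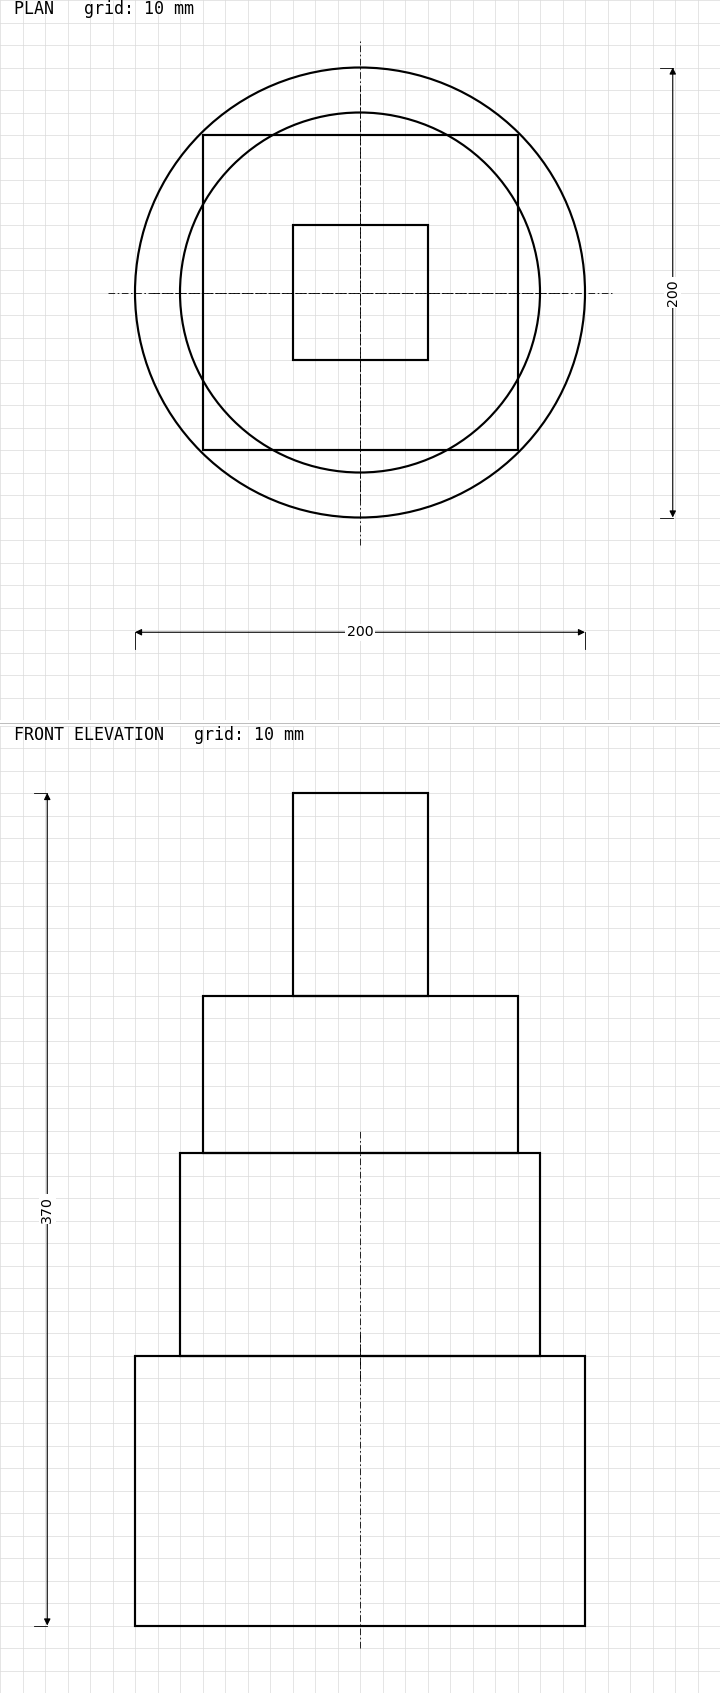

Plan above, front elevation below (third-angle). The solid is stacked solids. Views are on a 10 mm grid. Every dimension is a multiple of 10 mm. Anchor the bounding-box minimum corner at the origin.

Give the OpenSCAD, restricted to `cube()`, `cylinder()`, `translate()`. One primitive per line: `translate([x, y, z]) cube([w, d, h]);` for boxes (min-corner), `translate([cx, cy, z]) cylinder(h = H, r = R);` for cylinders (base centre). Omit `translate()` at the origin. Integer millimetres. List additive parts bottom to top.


translate([100, 100, 0]) cylinder(h = 120, r = 100);
translate([100, 100, 120]) cylinder(h = 90, r = 80);
translate([30, 30, 210]) cube([140, 140, 70]);
translate([70, 70, 280]) cube([60, 60, 90]);
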